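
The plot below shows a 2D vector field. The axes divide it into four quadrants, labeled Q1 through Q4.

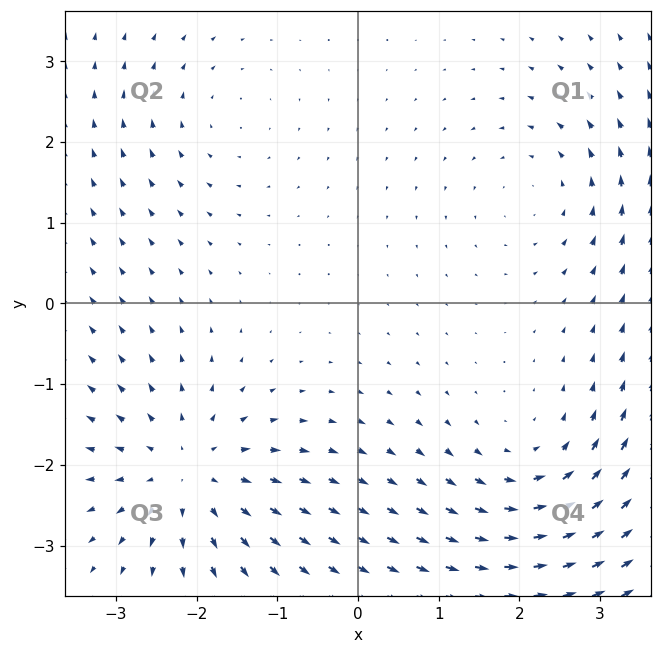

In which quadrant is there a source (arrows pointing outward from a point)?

Q3

The source sits at approximately (-2.1, -2.1), which lies in quadrant Q3. The divergence there is about +5, positive as expected for a source.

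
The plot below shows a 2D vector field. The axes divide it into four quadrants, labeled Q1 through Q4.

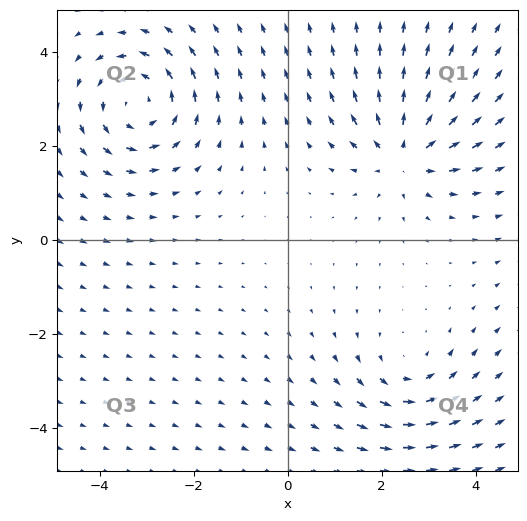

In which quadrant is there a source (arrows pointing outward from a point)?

Q1

The source sits at approximately (2.5, 1.8), which lies in quadrant Q1. The divergence there is about +5, positive as expected for a source.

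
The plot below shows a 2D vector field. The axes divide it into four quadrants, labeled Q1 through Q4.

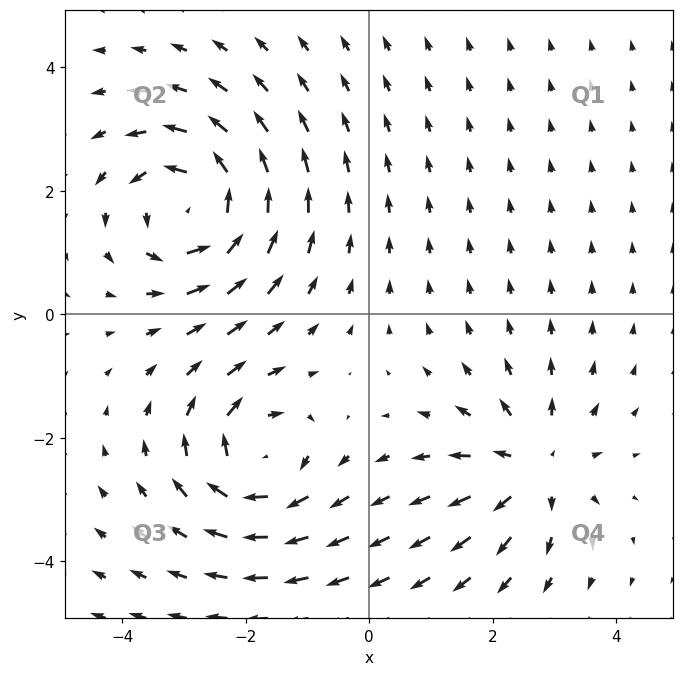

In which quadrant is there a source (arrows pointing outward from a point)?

The source sits at approximately (2.7, -2.5), which lies in quadrant Q4. The divergence there is about +4, positive as expected for a source.

Q4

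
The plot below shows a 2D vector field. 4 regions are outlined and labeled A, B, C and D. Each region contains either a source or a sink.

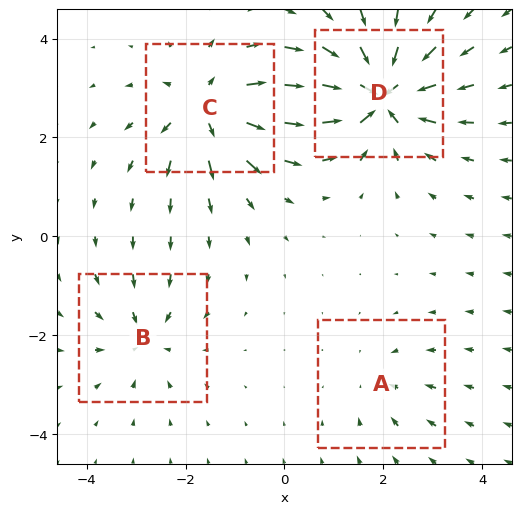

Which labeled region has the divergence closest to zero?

A

Divergence at each region's feature centre — A: about -3, B: about -4, C: about +6, D: about -9. Region A is closest to zero.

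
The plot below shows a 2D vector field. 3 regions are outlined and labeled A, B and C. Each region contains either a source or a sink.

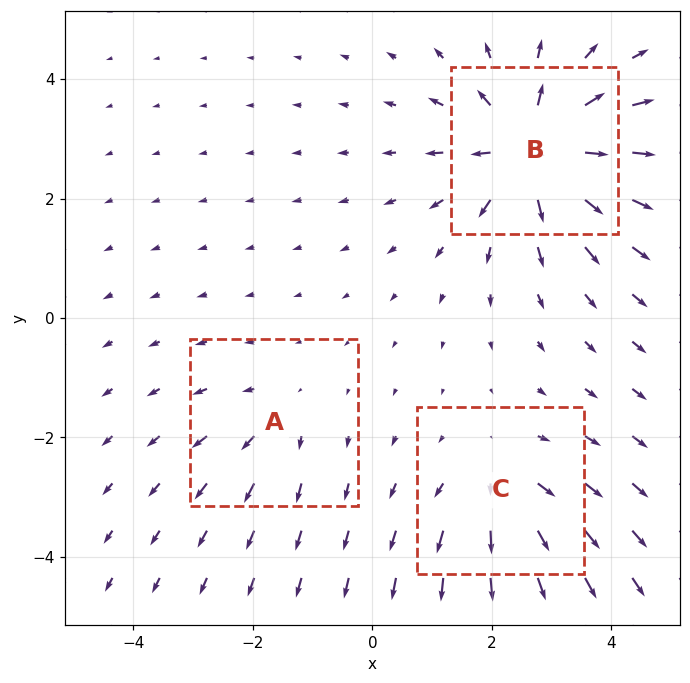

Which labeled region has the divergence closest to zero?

A

Divergence at each region's feature centre — A: about +2, B: about +6, C: about +3. Region A is closest to zero.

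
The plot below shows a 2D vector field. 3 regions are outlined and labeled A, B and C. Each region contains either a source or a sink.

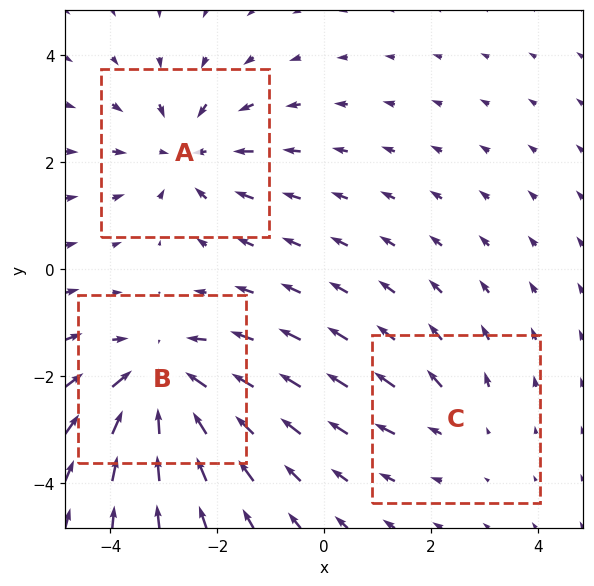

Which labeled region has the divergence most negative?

B

Divergence at each region's feature centre — A: about -3, B: about -4, C: about +2. Region B is most negative.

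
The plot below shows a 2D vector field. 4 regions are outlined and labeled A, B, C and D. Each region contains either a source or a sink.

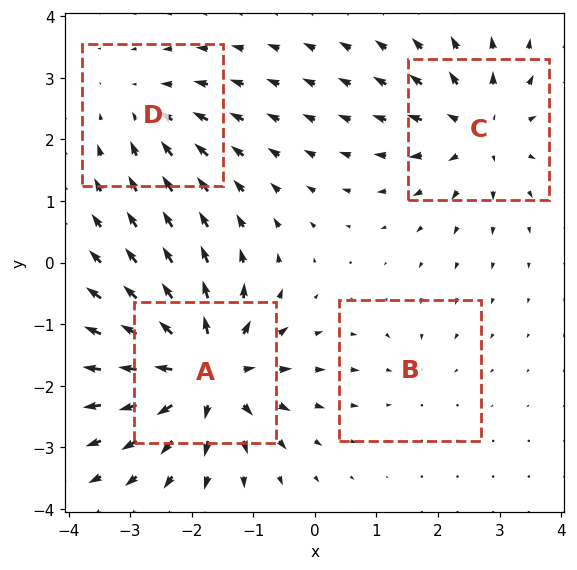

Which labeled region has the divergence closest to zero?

Divergence at each region's feature centre — A: about +8, B: about -2, C: about +5, D: about -4. Region B is closest to zero.

B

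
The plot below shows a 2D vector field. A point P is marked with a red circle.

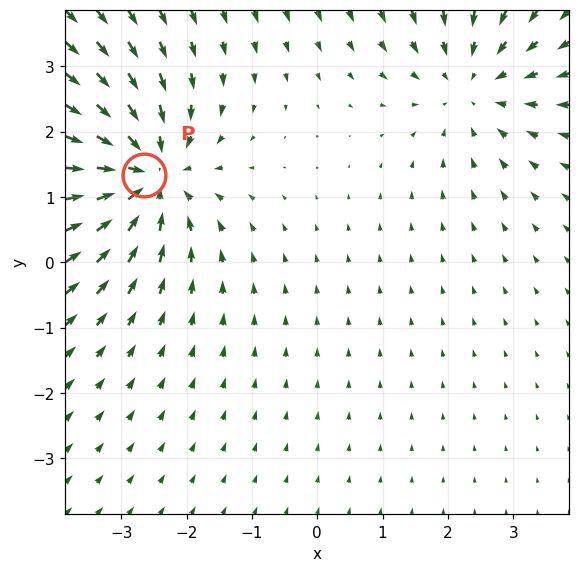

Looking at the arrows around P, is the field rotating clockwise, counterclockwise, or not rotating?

Near P at (-2.6, 1.3) the arrows show no circulation. The curl there is ≈0.

not rotating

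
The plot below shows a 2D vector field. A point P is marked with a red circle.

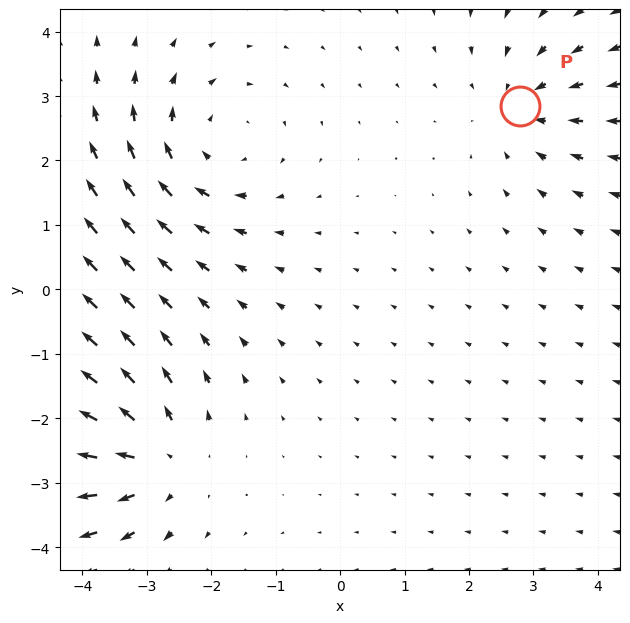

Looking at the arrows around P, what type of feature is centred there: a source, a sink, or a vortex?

sink

At P (2.8, 2.8) the arrows converge inward. Divergence about -3, curl ≈0 — negative divergence with near-zero curl is a sink.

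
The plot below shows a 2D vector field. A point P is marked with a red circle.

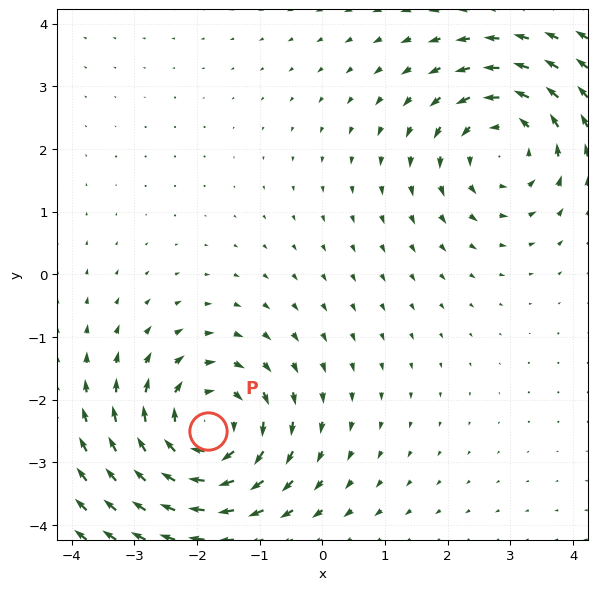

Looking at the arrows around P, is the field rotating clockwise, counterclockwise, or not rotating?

Near P at (-1.8, -2.5) the arrows circulate clockwise. The curl (z-component) there is about -4; negative curl means clockwise rotation.

clockwise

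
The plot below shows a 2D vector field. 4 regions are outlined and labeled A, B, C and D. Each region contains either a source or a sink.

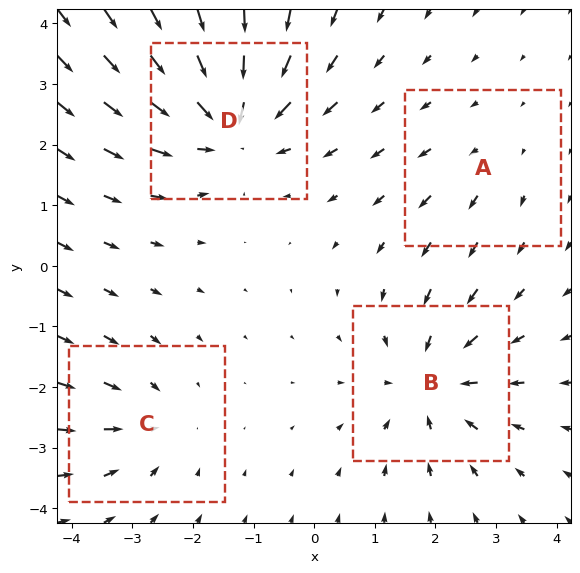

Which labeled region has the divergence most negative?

Divergence at each region's feature centre — A: about +2, B: about -5, C: about -3, D: about -7. Region D is most negative.

D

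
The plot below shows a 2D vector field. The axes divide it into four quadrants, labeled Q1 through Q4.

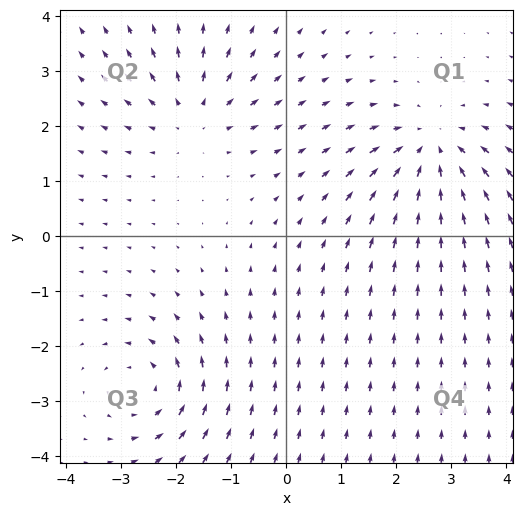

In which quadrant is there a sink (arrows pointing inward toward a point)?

Q1

The sink sits at approximately (2.6, 1.6), which lies in quadrant Q1. The divergence there is about -5, negative as expected for a sink.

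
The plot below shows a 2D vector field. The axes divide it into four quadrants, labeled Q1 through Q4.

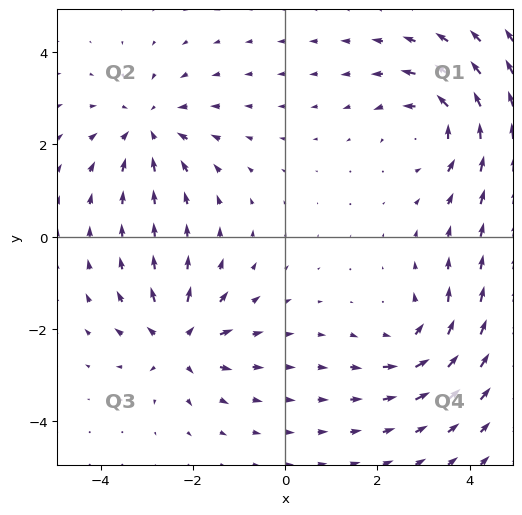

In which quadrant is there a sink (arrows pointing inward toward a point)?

Q2

The sink sits at approximately (-3.0, 2.4), which lies in quadrant Q2. The divergence there is about -4, negative as expected for a sink.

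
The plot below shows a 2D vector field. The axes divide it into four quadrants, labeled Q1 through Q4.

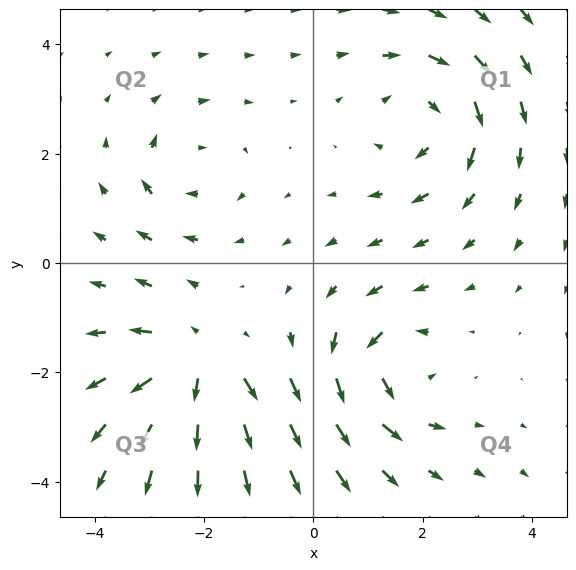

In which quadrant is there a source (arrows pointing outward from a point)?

Q3

The source sits at approximately (-2.2, -1.9), which lies in quadrant Q3. The divergence there is about +5, positive as expected for a source.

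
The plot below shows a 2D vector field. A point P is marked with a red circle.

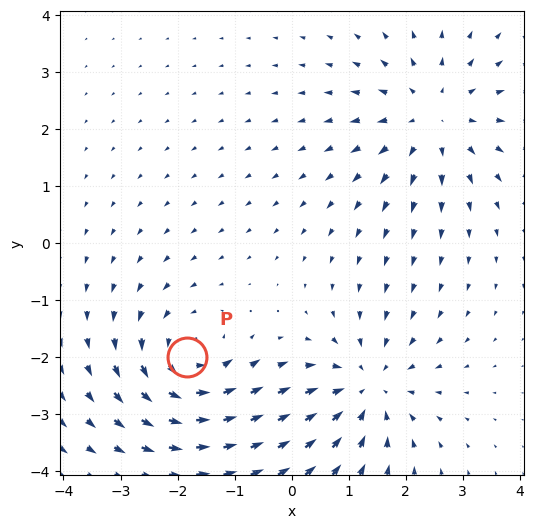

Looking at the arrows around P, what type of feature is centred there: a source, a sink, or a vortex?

vortex

At P (-1.8, -2.0) the arrows circulate counterclockwise. Divergence ≈0, curl about +5 — near-zero divergence with nonzero curl is a vortex.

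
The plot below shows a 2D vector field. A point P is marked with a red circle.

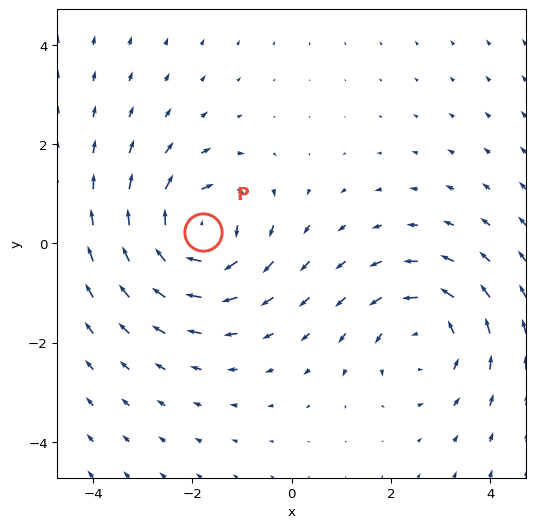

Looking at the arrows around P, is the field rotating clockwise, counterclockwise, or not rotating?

Near P at (-1.8, 0.2) the arrows circulate clockwise. The curl (z-component) there is about -5; negative curl means clockwise rotation.

clockwise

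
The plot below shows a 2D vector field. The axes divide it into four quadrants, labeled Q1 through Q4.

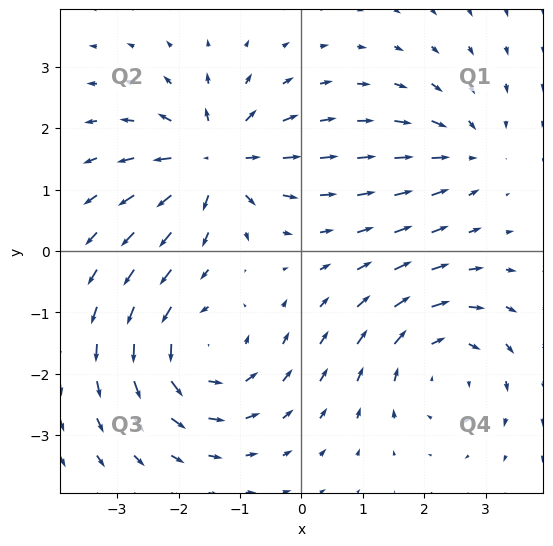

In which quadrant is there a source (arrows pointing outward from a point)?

The source sits at approximately (-1.4, 1.5), which lies in quadrant Q2. The divergence there is about +7, positive as expected for a source.

Q2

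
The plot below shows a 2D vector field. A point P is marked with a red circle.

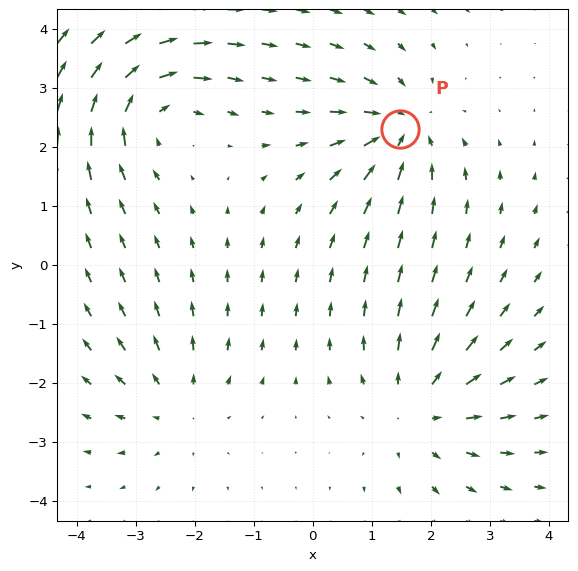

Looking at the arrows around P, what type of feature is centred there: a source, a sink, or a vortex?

At P (1.5, 2.3) the arrows converge inward. Divergence about -5, curl ≈0 — negative divergence with near-zero curl is a sink.

sink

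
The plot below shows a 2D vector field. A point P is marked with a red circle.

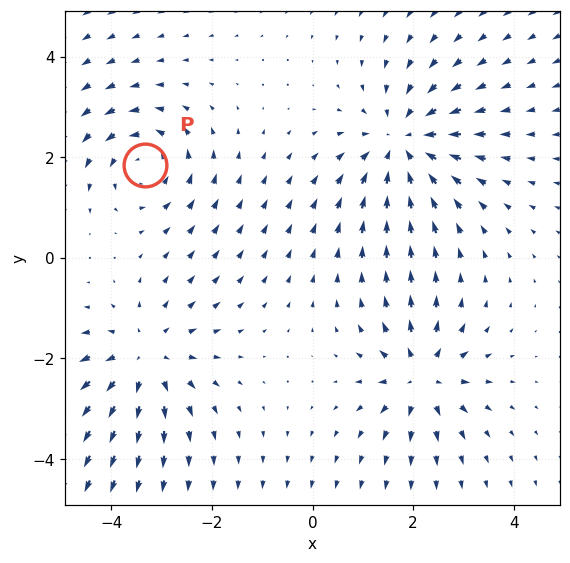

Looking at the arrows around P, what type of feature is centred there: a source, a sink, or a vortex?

vortex

At P (-3.3, 1.8) the arrows circulate counterclockwise. Divergence ≈0, curl about +3 — near-zero divergence with nonzero curl is a vortex.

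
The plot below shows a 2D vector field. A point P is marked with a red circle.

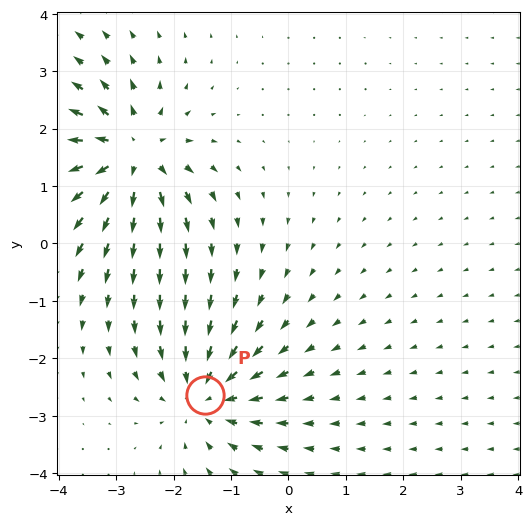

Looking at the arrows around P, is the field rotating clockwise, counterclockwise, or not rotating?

not rotating

Near P at (-1.5, -2.6) the arrows show no circulation. The curl there is ≈0.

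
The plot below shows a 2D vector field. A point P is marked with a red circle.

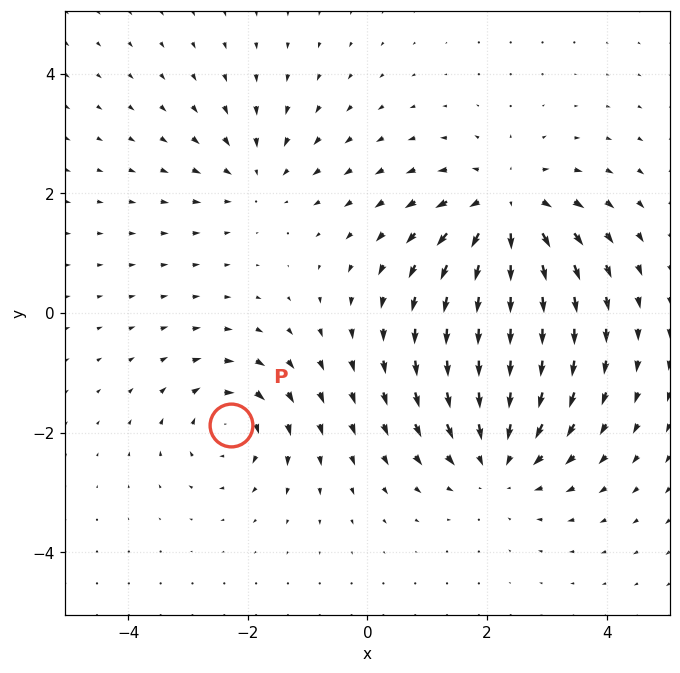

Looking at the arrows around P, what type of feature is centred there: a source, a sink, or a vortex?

At P (-2.3, -1.9) the arrows circulate clockwise. Divergence ≈0, curl about -4 — near-zero divergence with nonzero curl is a vortex.

vortex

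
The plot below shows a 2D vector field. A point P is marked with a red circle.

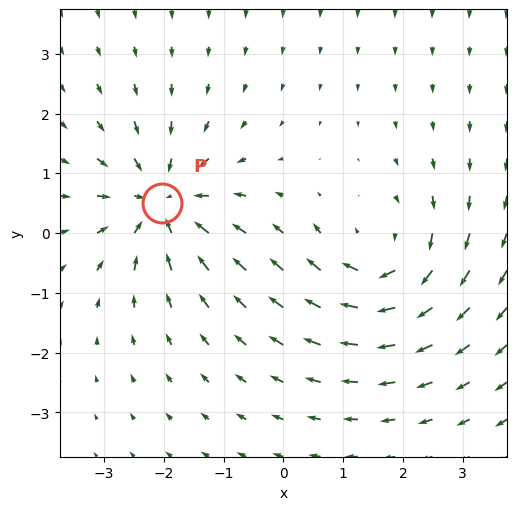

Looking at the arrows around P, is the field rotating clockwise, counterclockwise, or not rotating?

not rotating

Near P at (-2.0, 0.5) the arrows show no circulation. The curl there is ≈0.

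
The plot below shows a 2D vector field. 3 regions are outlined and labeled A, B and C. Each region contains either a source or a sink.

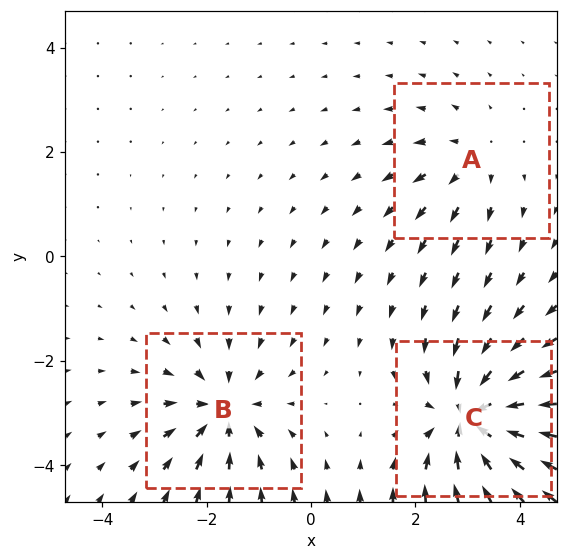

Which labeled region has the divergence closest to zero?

Divergence at each region's feature centre — A: about +2, B: about -4, C: about -6. Region A is closest to zero.

A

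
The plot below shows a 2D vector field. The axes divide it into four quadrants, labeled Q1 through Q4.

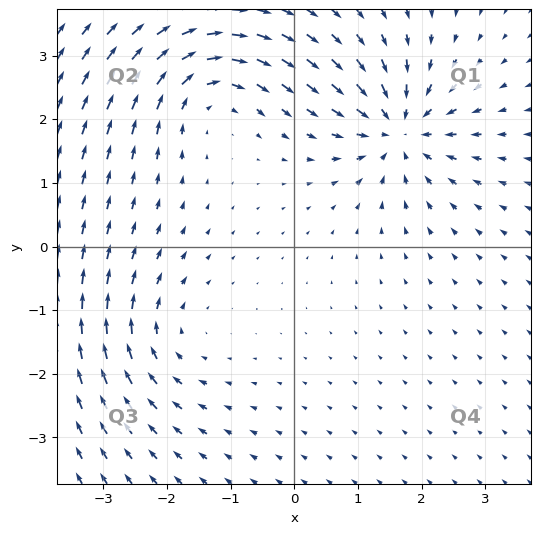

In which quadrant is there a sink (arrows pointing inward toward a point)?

The sink sits at approximately (1.6, 1.8), which lies in quadrant Q1. The divergence there is about -5, negative as expected for a sink.

Q1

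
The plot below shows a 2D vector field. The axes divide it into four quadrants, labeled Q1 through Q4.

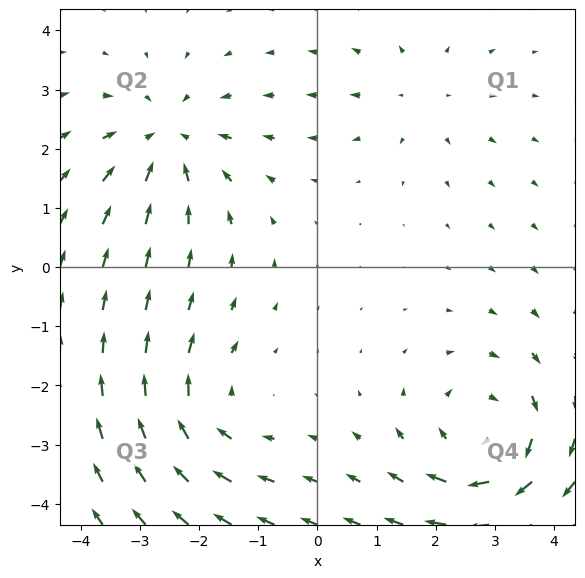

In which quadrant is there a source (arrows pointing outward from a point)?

Q1

The source sits at approximately (1.7, 2.9), which lies in quadrant Q1. The divergence there is about +2, positive as expected for a source.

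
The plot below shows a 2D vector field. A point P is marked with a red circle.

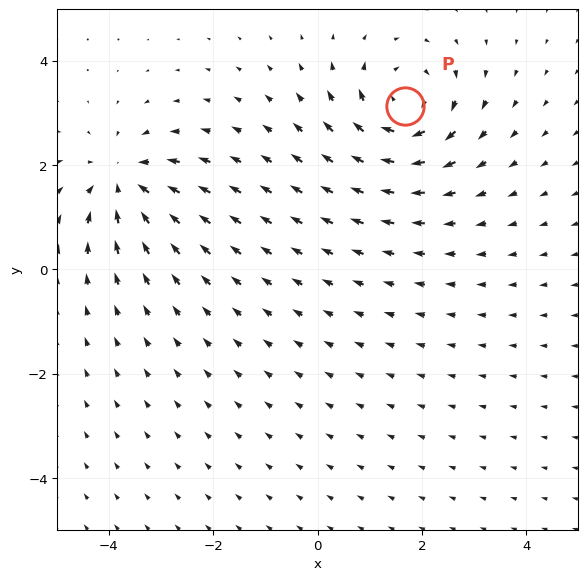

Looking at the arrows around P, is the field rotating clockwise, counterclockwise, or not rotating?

Near P at (1.7, 3.1) the arrows circulate clockwise. The curl (z-component) there is about -5; negative curl means clockwise rotation.

clockwise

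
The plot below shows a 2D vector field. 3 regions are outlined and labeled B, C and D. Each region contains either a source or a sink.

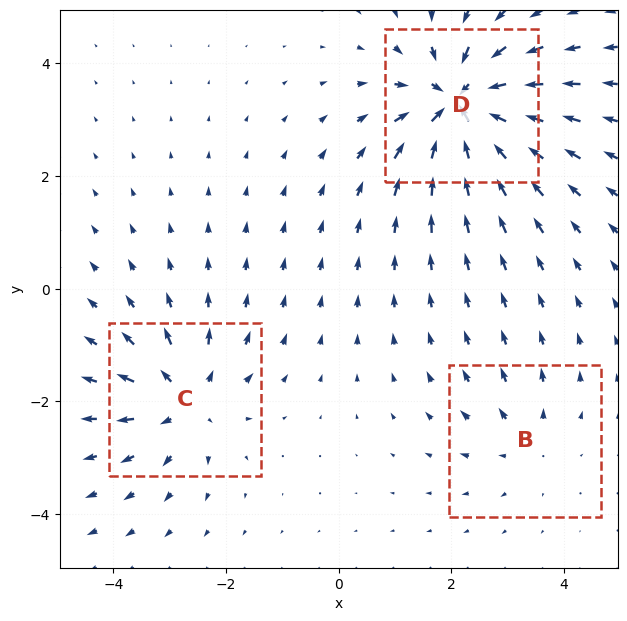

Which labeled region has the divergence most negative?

Divergence at each region's feature centre — B: about +2, C: about +4, D: about -6. Region D is most negative.

D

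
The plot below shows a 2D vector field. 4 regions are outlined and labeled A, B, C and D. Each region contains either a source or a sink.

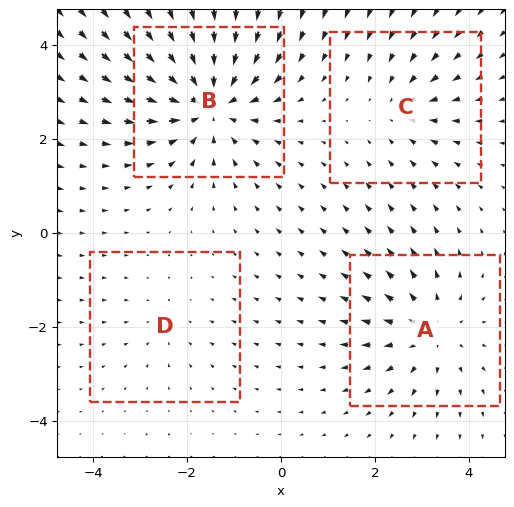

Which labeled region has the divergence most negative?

Divergence at each region's feature centre — A: about +4, B: about -6, C: about -3, D: about -2. Region B is most negative.

B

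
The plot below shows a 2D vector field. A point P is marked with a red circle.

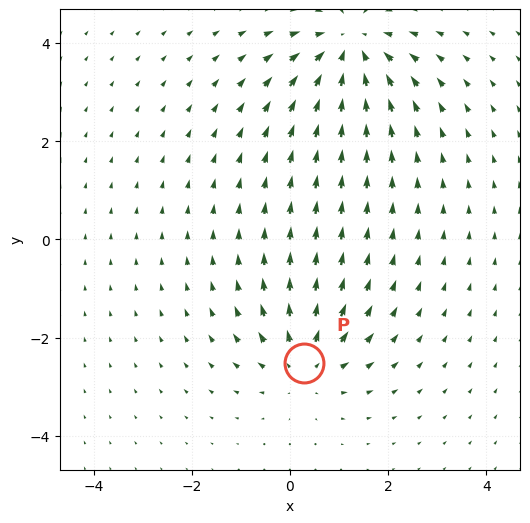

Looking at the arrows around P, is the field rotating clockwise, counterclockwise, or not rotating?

not rotating

Near P at (0.3, -2.5) the arrows show no circulation. The curl there is ≈0.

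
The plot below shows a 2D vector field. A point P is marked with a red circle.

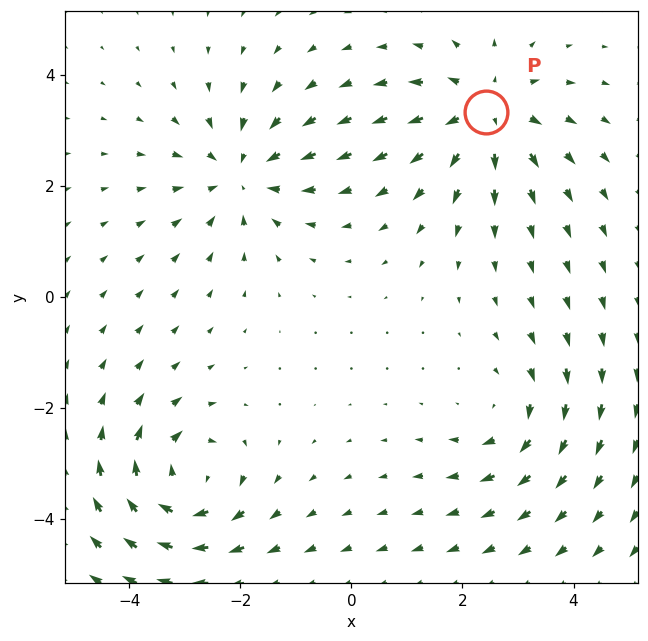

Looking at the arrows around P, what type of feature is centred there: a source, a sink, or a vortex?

At P (2.4, 3.3) the arrows spread outward. Divergence about +5, curl ≈0 — positive divergence with near-zero curl is a source.

source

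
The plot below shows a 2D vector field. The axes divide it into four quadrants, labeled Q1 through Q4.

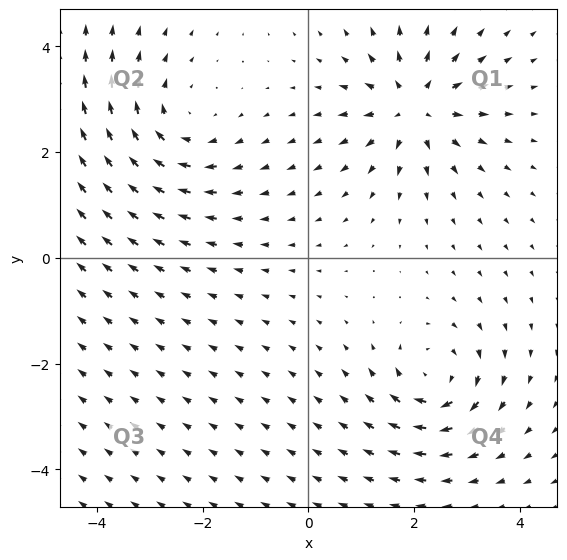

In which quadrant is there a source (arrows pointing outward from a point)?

Q1

The source sits at approximately (2.0, 2.9), which lies in quadrant Q1. The divergence there is about +6, positive as expected for a source.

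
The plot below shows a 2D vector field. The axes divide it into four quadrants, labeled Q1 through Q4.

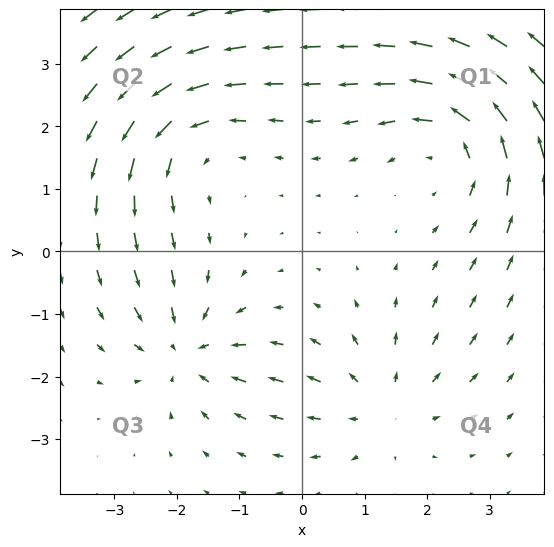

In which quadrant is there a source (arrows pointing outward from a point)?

Q4

The source sits at approximately (1.3, -2.5), which lies in quadrant Q4. The divergence there is about +3, positive as expected for a source.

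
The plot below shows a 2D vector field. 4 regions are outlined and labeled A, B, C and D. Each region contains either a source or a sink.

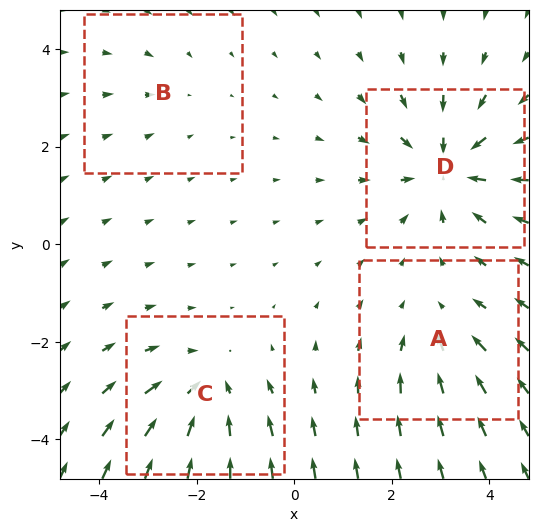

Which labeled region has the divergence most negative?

Divergence at each region's feature centre — A: about -3, B: about -2, C: about -5, D: about -6. Region D is most negative.

D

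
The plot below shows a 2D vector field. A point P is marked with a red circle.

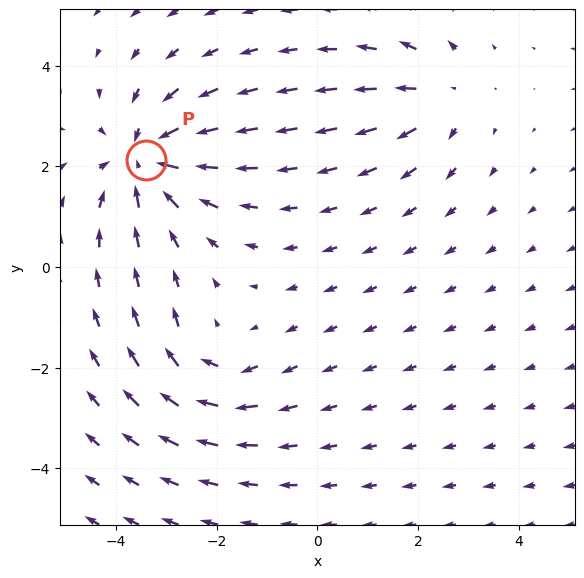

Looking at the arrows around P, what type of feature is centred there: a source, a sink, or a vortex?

sink

At P (-3.4, 2.1) the arrows converge inward. Divergence about -4, curl ≈0 — negative divergence with near-zero curl is a sink.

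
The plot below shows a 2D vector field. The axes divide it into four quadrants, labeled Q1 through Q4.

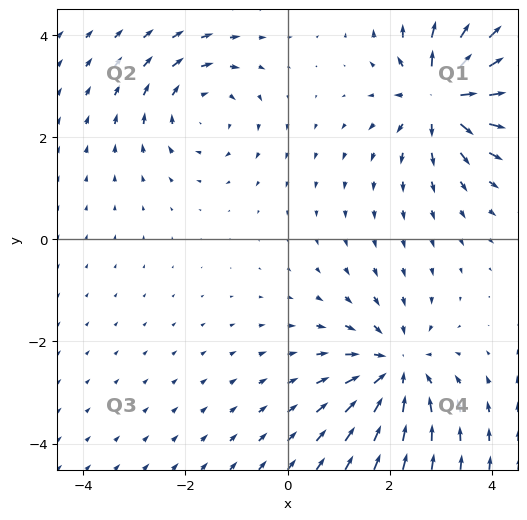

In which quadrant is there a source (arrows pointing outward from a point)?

Q1

The source sits at approximately (3.1, 2.9), which lies in quadrant Q1. The divergence there is about +5, positive as expected for a source.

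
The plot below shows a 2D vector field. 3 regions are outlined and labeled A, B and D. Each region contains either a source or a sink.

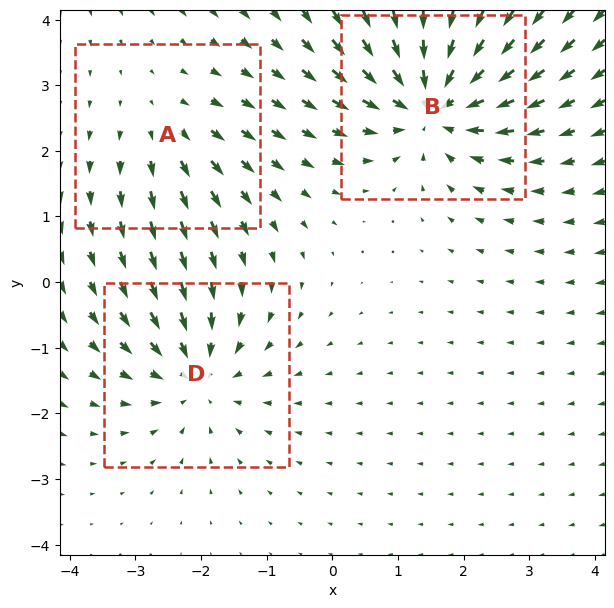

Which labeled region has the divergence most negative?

Divergence at each region's feature centre — A: about +2, B: about -5, D: about -3. Region B is most negative.

B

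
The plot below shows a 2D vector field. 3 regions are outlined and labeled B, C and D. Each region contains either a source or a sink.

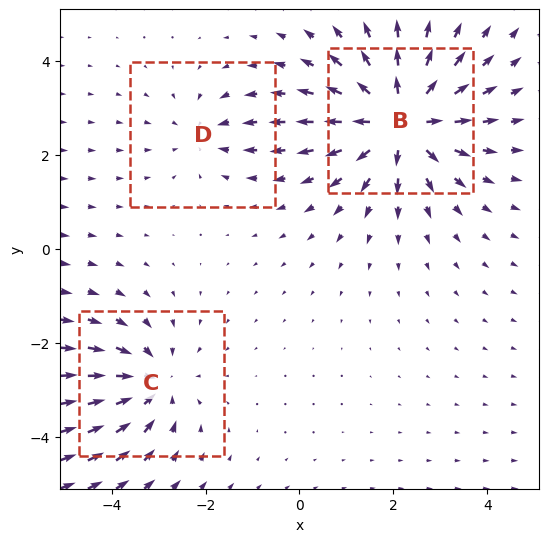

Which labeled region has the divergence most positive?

Divergence at each region's feature centre — B: about +5, C: about -3, D: about -2. Region B is most positive.

B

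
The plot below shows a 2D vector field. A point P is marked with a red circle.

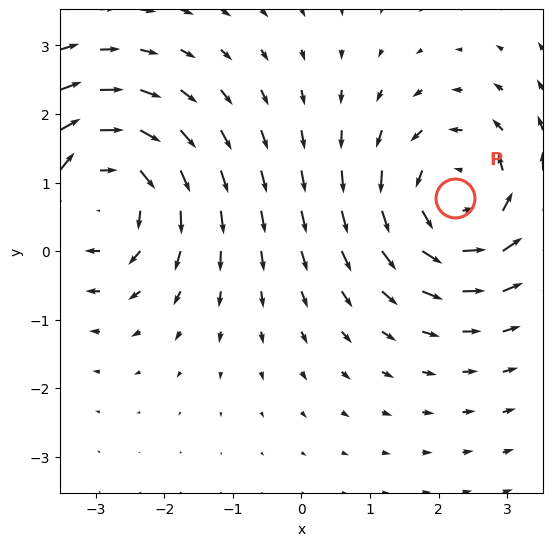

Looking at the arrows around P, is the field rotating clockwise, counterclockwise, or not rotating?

counterclockwise

Near P at (2.2, 0.8) the arrows circulate counterclockwise. The curl (z-component) there is about +4; positive curl means counterclockwise rotation.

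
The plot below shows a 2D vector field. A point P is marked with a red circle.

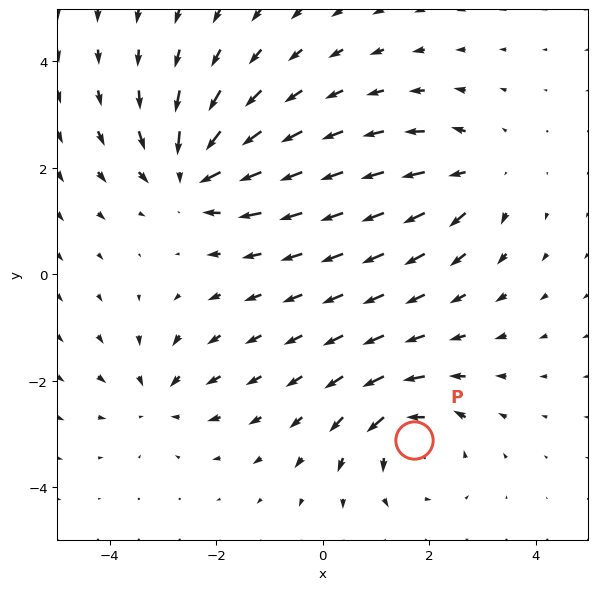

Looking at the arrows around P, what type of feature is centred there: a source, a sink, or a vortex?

At P (1.7, -3.1) the arrows circulate counterclockwise. Divergence ≈0, curl about +5 — near-zero divergence with nonzero curl is a vortex.

vortex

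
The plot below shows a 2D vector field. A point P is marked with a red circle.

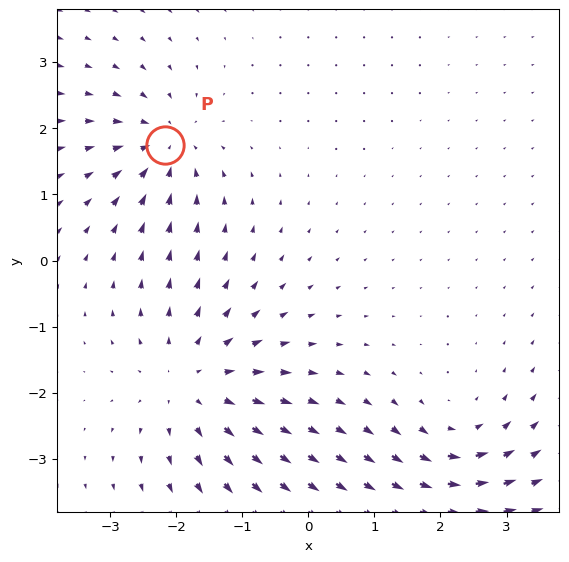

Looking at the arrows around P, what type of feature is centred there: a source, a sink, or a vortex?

sink

At P (-2.2, 1.8) the arrows converge inward. Divergence about -5, curl ≈0 — negative divergence with near-zero curl is a sink.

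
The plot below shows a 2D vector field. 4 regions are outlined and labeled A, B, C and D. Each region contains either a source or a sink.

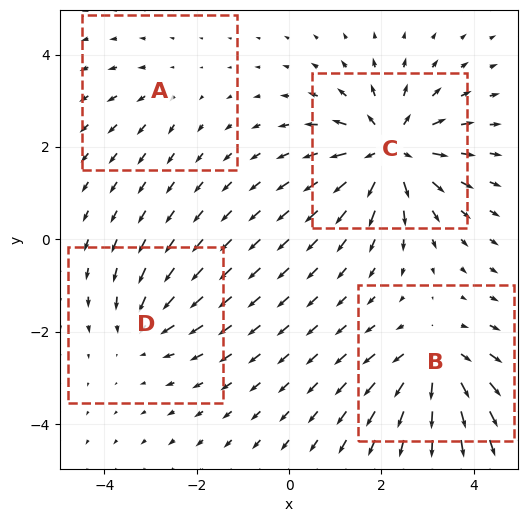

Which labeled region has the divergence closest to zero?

A

Divergence at each region's feature centre — A: about +2, B: about +6, C: about +8, D: about -4. Region A is closest to zero.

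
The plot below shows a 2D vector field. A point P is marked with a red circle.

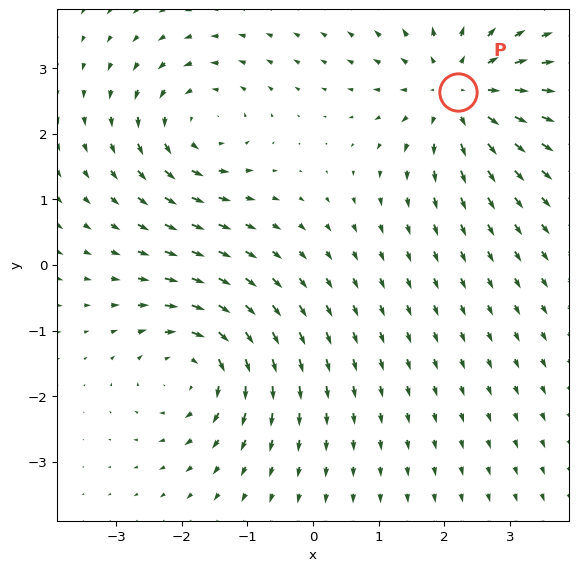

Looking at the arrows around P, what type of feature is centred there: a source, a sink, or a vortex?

At P (2.2, 2.6) the arrows spread outward. Divergence about +5, curl ≈0 — positive divergence with near-zero curl is a source.

source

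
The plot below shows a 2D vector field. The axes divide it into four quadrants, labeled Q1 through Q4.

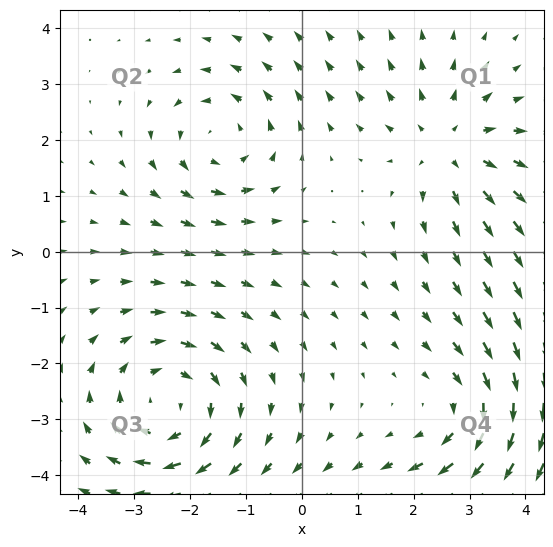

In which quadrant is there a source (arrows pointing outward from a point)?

Q1

The source sits at approximately (2.6, 1.9), which lies in quadrant Q1. The divergence there is about +4, positive as expected for a source.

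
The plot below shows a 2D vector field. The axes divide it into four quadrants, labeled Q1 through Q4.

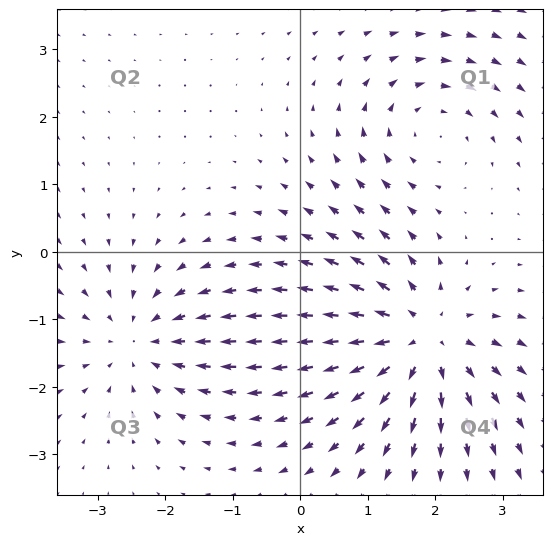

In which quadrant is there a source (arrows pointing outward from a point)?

Q4

The source sits at approximately (1.8, -1.3), which lies in quadrant Q4. The divergence there is about +6, positive as expected for a source.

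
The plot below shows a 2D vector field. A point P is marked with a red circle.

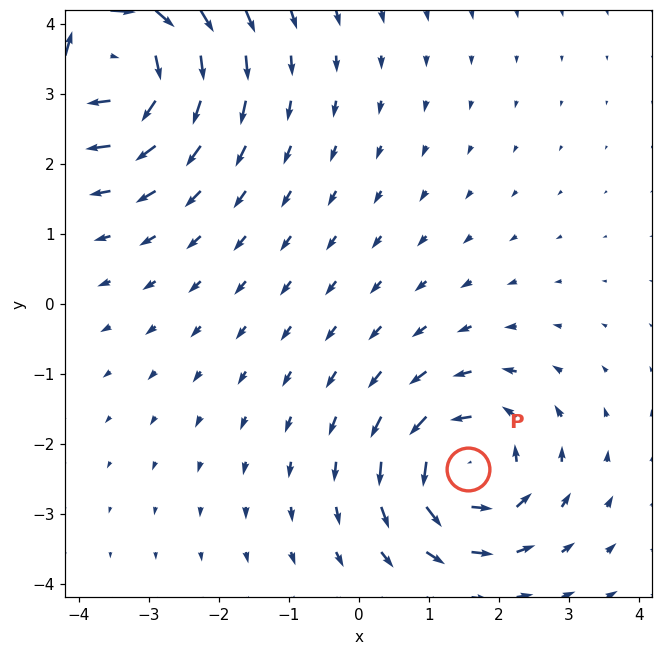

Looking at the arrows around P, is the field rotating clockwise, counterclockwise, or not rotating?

Near P at (1.6, -2.4) the arrows circulate counterclockwise. The curl (z-component) there is about +4; positive curl means counterclockwise rotation.

counterclockwise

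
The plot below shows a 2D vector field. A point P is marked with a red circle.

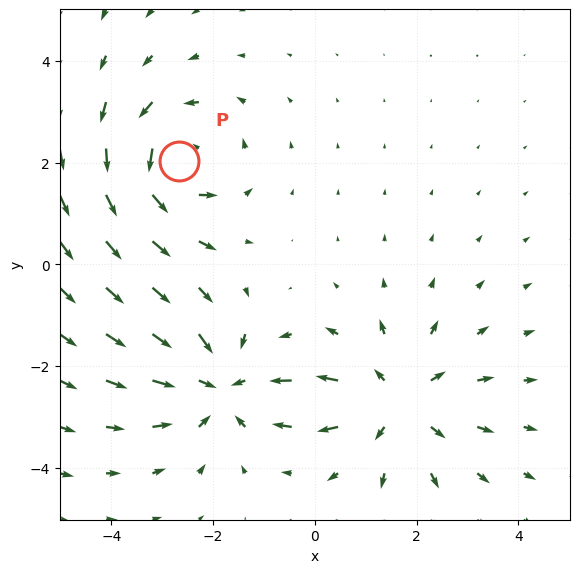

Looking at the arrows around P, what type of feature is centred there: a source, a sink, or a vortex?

vortex

At P (-2.7, 2.0) the arrows circulate counterclockwise. Divergence ≈0, curl about +3 — near-zero divergence with nonzero curl is a vortex.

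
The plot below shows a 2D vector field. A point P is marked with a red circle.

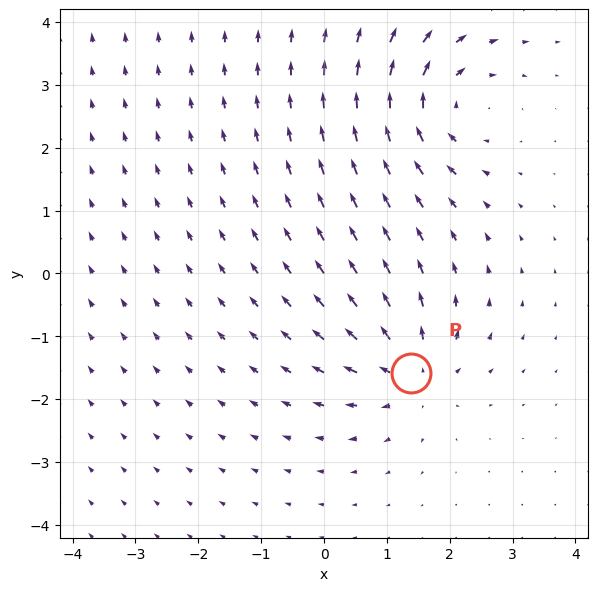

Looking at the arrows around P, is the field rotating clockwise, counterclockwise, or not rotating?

not rotating

Near P at (1.4, -1.6) the arrows show no circulation. The curl there is ≈0.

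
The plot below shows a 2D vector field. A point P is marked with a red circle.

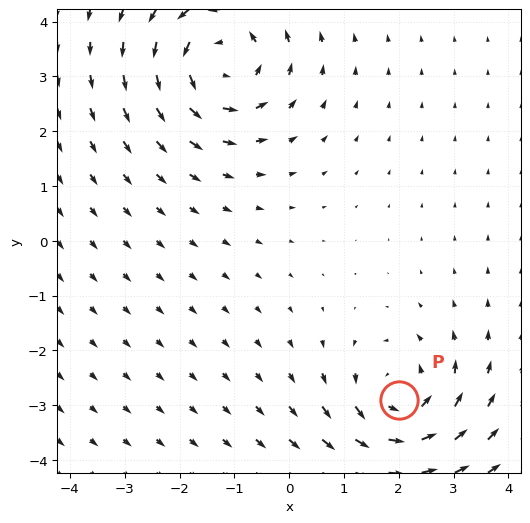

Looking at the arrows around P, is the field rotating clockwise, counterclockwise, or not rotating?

counterclockwise

Near P at (2.0, -2.9) the arrows circulate counterclockwise. The curl (z-component) there is about +4; positive curl means counterclockwise rotation.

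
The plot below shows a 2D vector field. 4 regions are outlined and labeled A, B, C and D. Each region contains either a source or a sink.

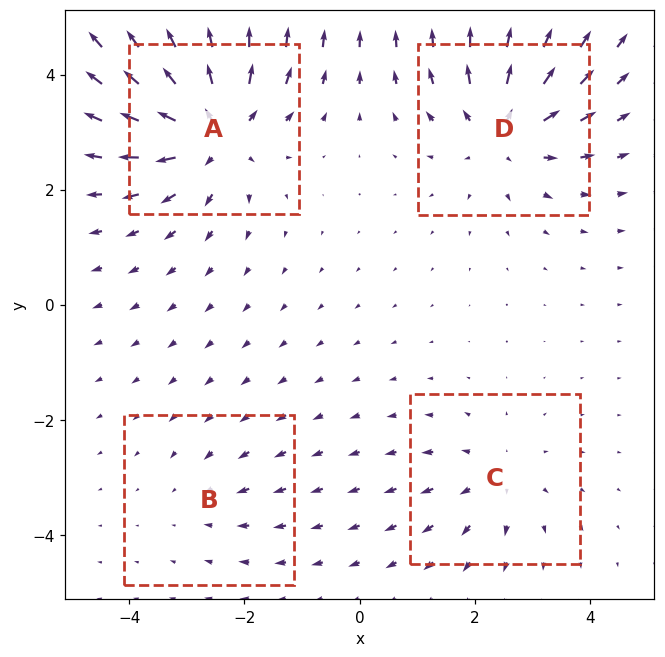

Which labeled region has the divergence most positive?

A

Divergence at each region's feature centre — A: about +7, B: about -2, C: about +3, D: about +5. Region A is most positive.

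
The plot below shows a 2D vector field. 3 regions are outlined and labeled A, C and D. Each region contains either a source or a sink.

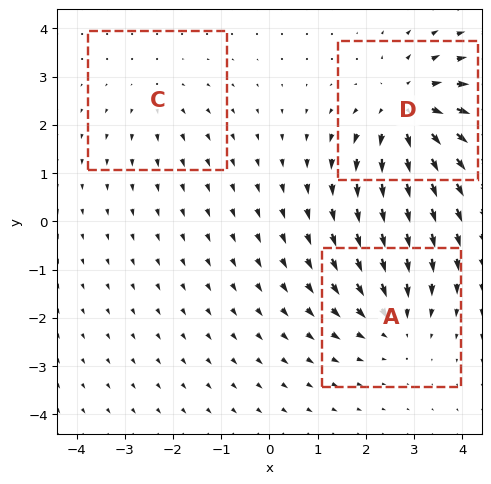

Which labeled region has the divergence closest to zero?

Divergence at each region's feature centre — A: about -3, C: about +2, D: about +5. Region C is closest to zero.

C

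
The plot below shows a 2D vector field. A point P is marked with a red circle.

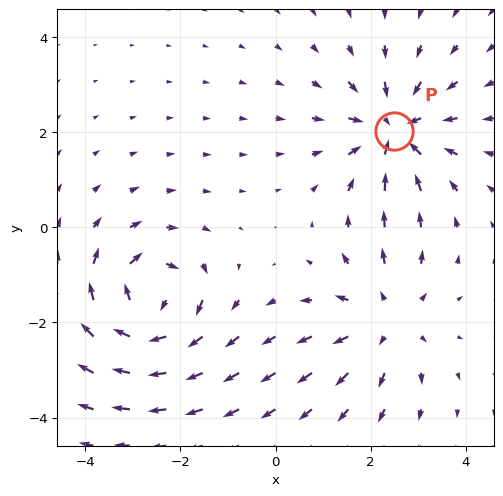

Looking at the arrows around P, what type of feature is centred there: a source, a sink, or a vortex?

sink

At P (2.5, 2.0) the arrows converge inward. Divergence about -5, curl ≈0 — negative divergence with near-zero curl is a sink.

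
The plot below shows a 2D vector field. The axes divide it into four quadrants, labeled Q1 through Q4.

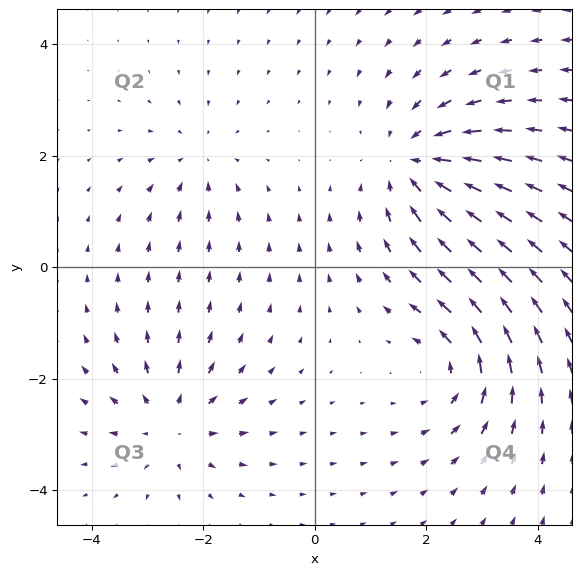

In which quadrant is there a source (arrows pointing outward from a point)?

Q3

The source sits at approximately (-2.6, -2.8), which lies in quadrant Q3. The divergence there is about +4, positive as expected for a source.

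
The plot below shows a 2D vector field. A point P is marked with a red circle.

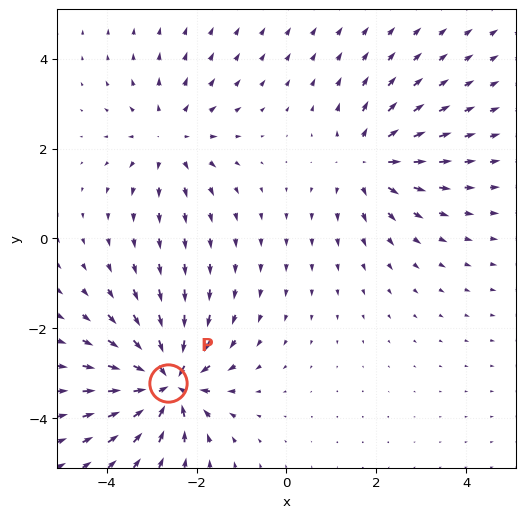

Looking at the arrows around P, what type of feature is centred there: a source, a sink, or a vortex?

sink

At P (-2.6, -3.2) the arrows converge inward. Divergence about -6, curl ≈0 — negative divergence with near-zero curl is a sink.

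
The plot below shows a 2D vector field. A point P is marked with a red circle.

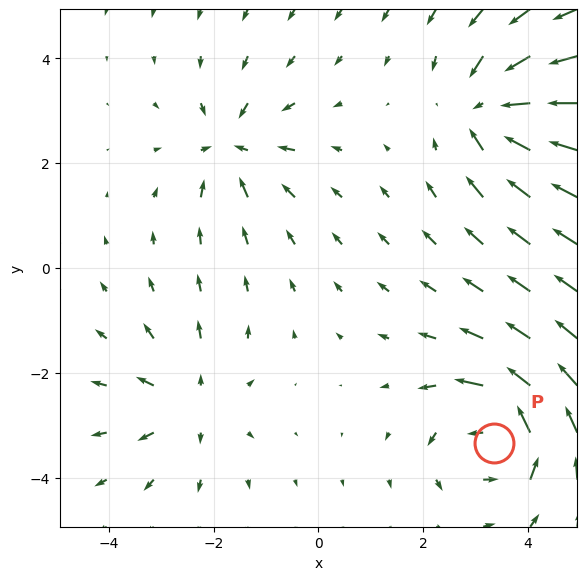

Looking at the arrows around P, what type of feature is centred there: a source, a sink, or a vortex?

At P (3.3, -3.3) the arrows circulate counterclockwise. Divergence ≈0, curl about +5 — near-zero divergence with nonzero curl is a vortex.

vortex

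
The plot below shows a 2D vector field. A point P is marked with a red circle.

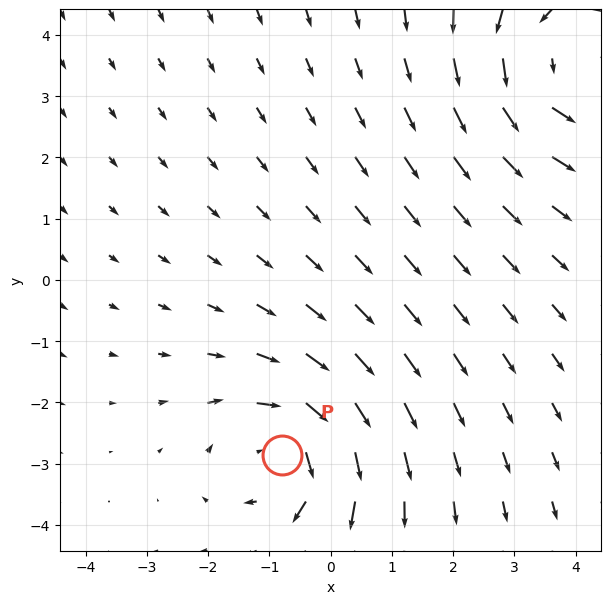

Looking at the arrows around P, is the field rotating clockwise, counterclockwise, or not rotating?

clockwise

Near P at (-0.8, -2.9) the arrows circulate clockwise. The curl (z-component) there is about -5; negative curl means clockwise rotation.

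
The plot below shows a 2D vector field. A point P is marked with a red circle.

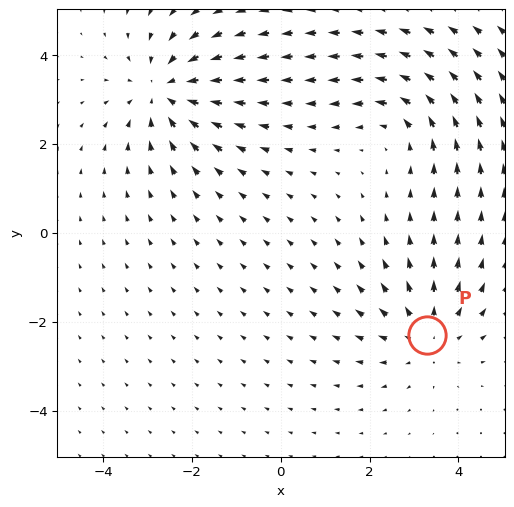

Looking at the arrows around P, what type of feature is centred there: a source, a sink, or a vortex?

source

At P (3.3, -2.3) the arrows spread outward. Divergence about +3, curl ≈0 — positive divergence with near-zero curl is a source.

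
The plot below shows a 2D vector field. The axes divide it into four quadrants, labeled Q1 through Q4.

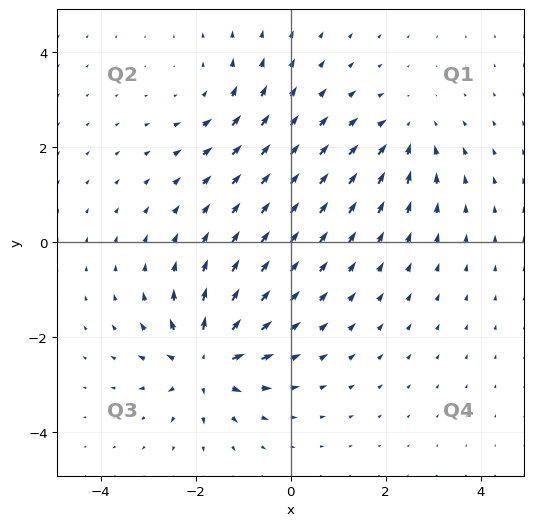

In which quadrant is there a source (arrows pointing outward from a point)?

The source sits at approximately (-1.8, -2.5), which lies in quadrant Q3. The divergence there is about +7, positive as expected for a source.

Q3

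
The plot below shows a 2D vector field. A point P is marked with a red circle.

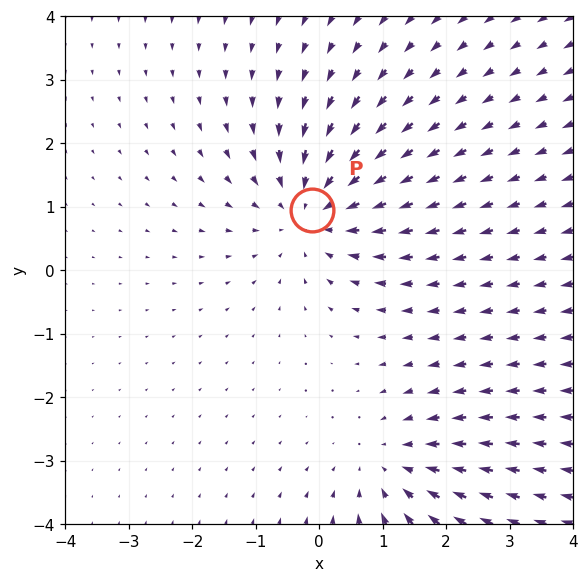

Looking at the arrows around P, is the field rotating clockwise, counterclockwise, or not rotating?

not rotating

Near P at (-0.1, 0.9) the arrows show no circulation. The curl there is ≈0.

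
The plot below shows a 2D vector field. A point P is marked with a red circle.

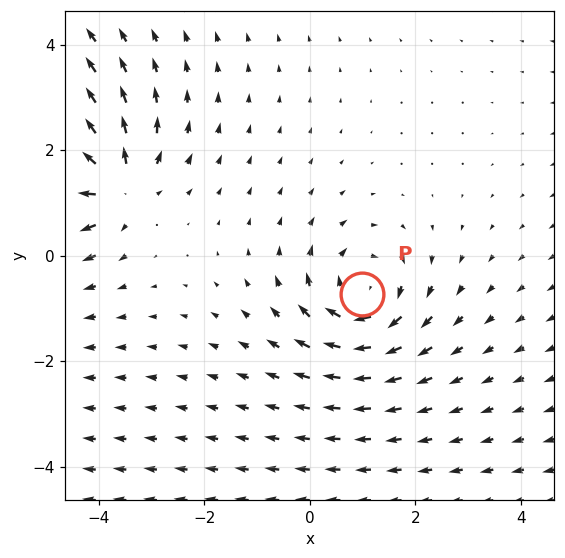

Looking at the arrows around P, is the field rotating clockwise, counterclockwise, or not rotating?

Near P at (1.0, -0.7) the arrows circulate clockwise. The curl (z-component) there is about -3; negative curl means clockwise rotation.

clockwise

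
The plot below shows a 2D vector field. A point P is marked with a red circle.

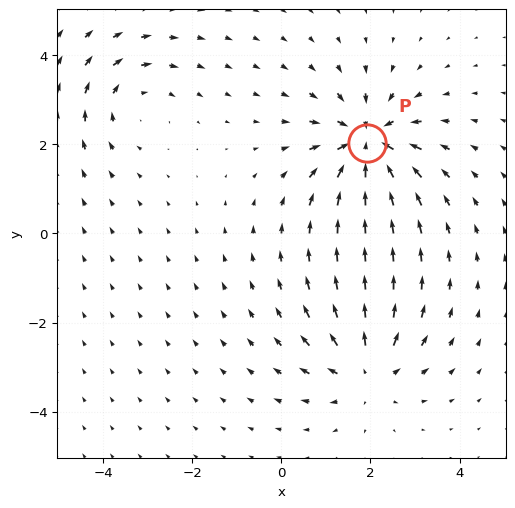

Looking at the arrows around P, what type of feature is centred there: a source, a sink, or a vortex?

At P (1.9, 2.0) the arrows converge inward. Divergence about -5, curl ≈0 — negative divergence with near-zero curl is a sink.

sink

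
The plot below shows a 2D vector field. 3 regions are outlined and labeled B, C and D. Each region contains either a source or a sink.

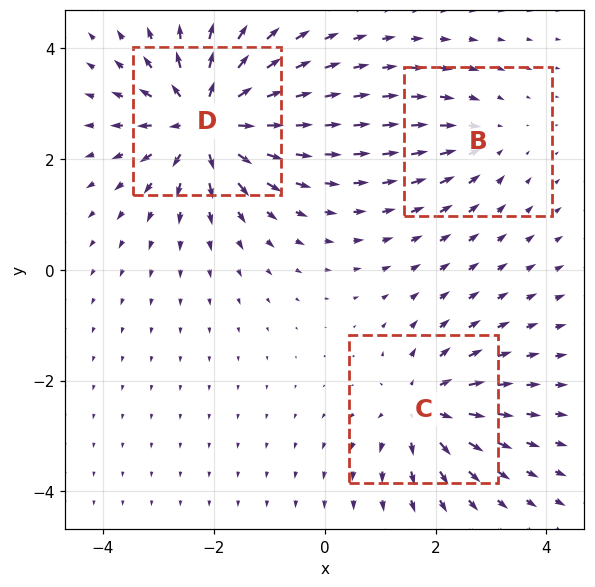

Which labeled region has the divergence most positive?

D

Divergence at each region's feature centre — B: about -2, C: about +4, D: about +6. Region D is most positive.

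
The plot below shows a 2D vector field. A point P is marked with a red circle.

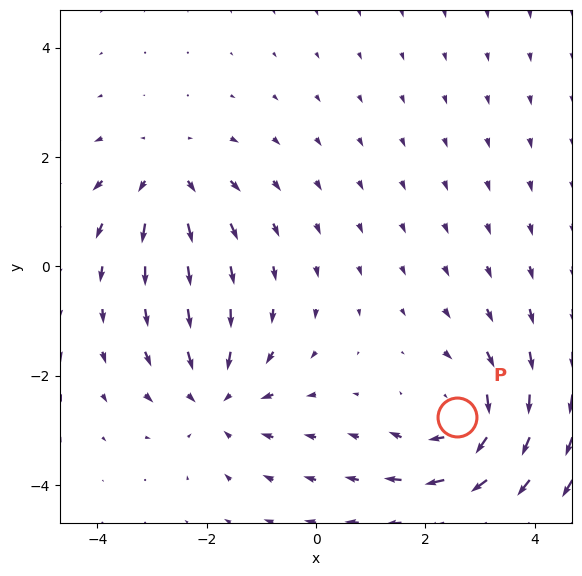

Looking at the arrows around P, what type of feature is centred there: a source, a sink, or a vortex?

At P (2.6, -2.8) the arrows circulate clockwise. Divergence ≈0, curl about -5 — near-zero divergence with nonzero curl is a vortex.

vortex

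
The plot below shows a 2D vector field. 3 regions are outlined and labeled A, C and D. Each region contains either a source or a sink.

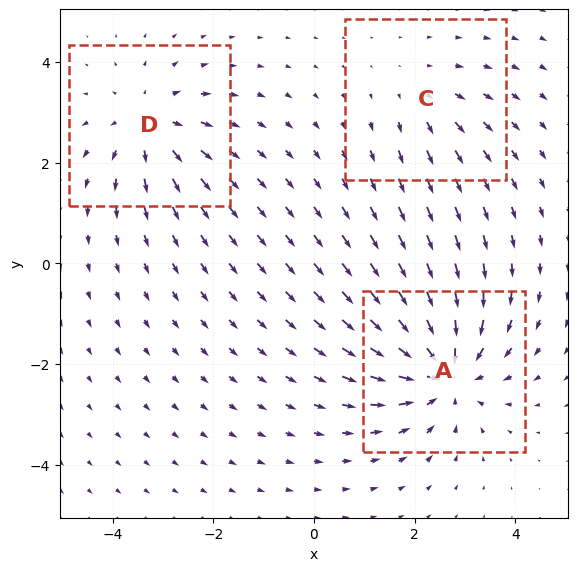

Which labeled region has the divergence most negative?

A

Divergence at each region's feature centre — A: about -5, C: about +2, D: about +3. Region A is most negative.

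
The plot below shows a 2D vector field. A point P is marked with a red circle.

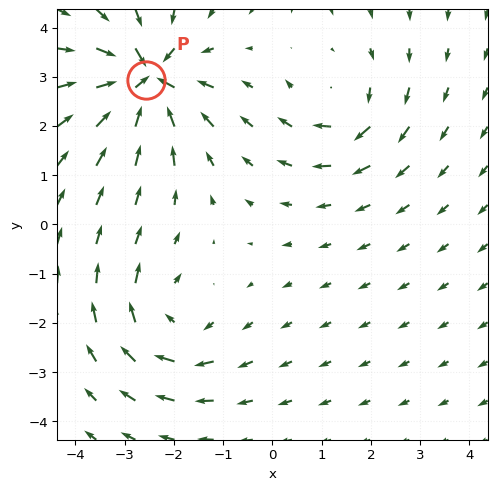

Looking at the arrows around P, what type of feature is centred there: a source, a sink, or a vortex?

sink

At P (-2.6, 2.9) the arrows converge inward. Divergence about -6, curl ≈0 — negative divergence with near-zero curl is a sink.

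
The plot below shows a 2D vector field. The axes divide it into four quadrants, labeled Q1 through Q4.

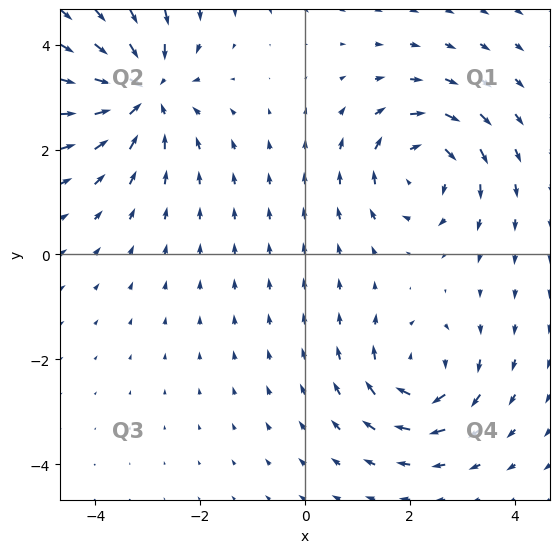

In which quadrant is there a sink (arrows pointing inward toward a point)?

Q2

The sink sits at approximately (-3.1, 3.1), which lies in quadrant Q2. The divergence there is about -5, negative as expected for a sink.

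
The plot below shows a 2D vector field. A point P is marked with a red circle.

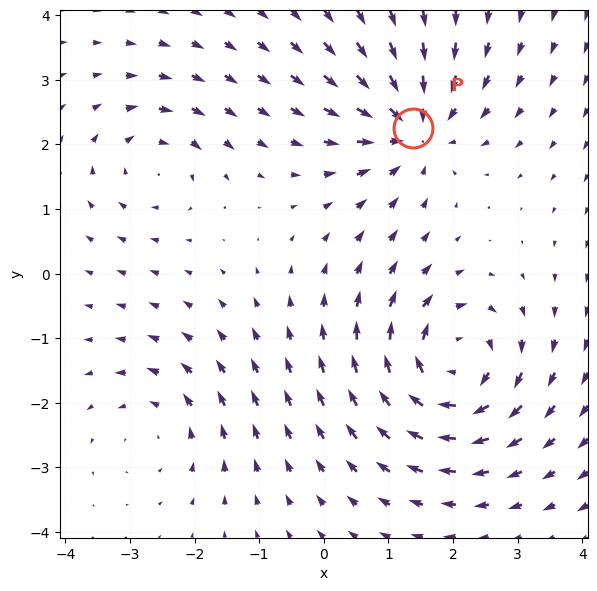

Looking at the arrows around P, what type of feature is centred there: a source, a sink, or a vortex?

At P (1.4, 2.3) the arrows converge inward. Divergence about -5, curl ≈0 — negative divergence with near-zero curl is a sink.

sink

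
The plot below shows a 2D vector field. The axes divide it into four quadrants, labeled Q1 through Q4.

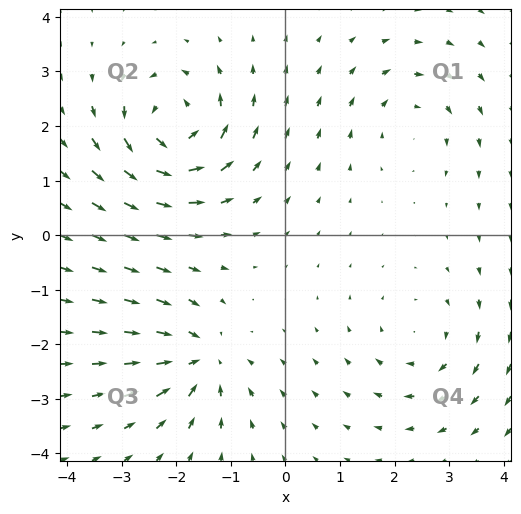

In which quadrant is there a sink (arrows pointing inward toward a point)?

Q3

The sink sits at approximately (-1.6, -2.3), which lies in quadrant Q3. The divergence there is about -5, negative as expected for a sink.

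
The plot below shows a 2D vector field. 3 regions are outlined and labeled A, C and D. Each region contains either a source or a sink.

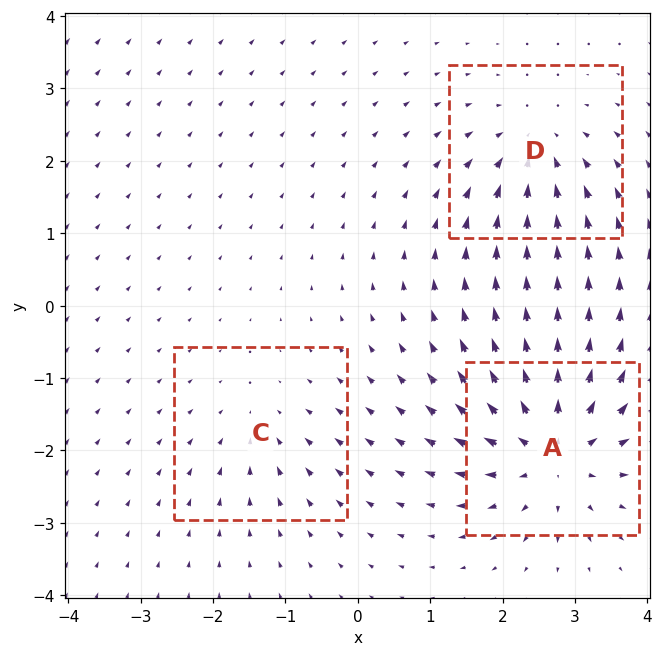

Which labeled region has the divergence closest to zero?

Divergence at each region's feature centre — A: about +6, C: about -2, D: about -4. Region C is closest to zero.

C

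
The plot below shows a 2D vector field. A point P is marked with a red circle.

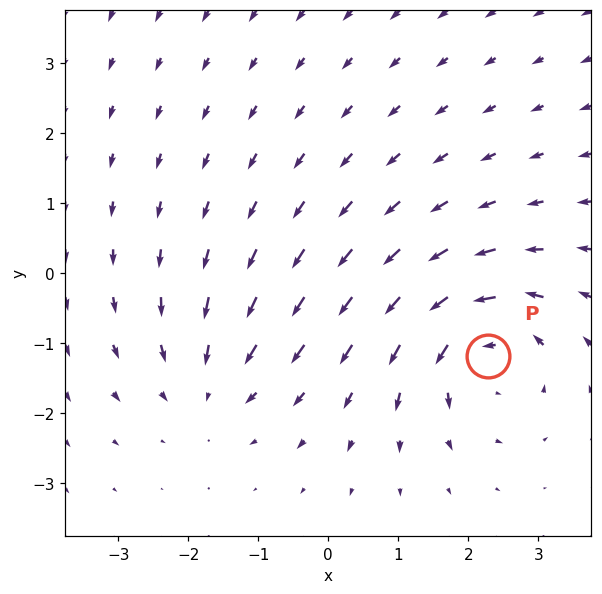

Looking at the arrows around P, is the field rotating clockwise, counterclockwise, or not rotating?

counterclockwise

Near P at (2.3, -1.2) the arrows circulate counterclockwise. The curl (z-component) there is about +5; positive curl means counterclockwise rotation.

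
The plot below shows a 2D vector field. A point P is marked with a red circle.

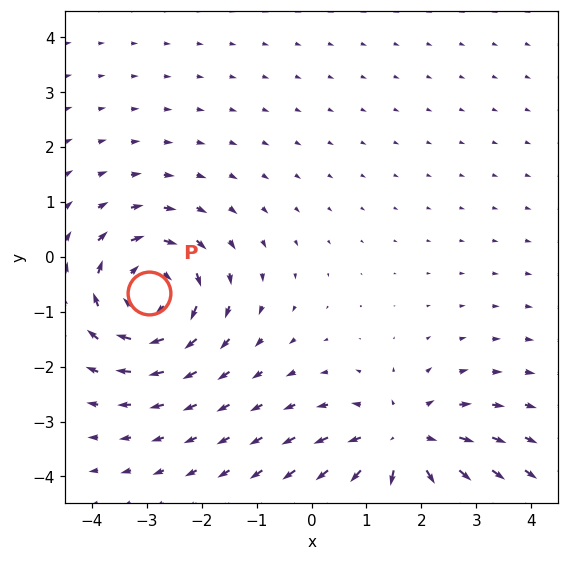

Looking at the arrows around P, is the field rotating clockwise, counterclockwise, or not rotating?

Near P at (-3.0, -0.7) the arrows circulate clockwise. The curl (z-component) there is about -4; negative curl means clockwise rotation.

clockwise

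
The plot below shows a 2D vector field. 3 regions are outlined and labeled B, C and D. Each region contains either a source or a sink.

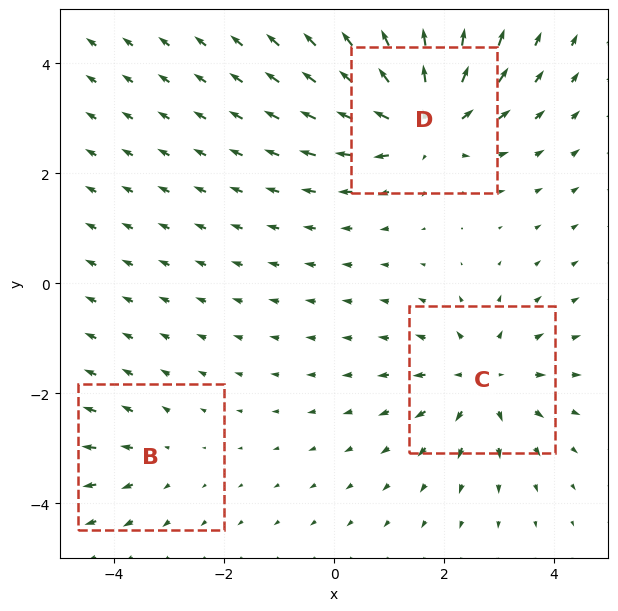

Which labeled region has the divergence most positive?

D

Divergence at each region's feature centre — B: about +2, C: about +4, D: about +5. Region D is most positive.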